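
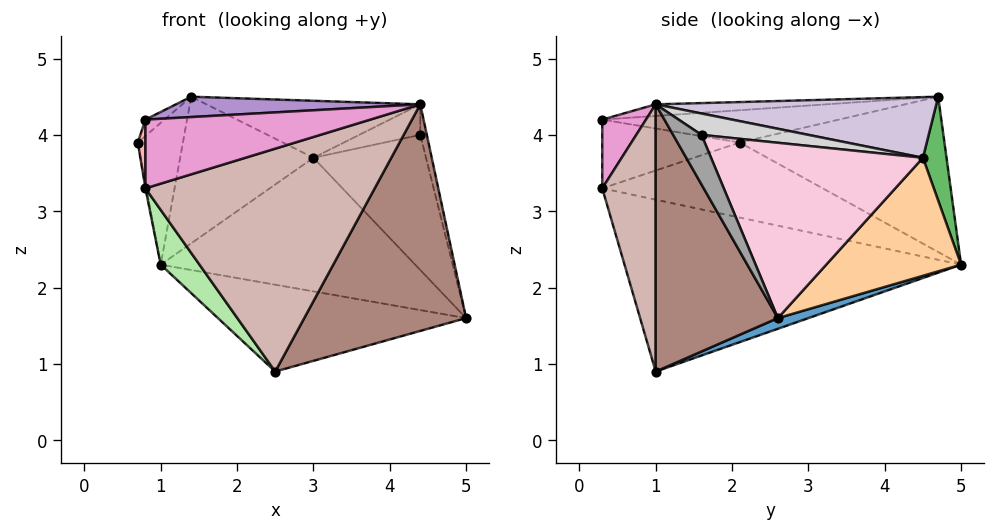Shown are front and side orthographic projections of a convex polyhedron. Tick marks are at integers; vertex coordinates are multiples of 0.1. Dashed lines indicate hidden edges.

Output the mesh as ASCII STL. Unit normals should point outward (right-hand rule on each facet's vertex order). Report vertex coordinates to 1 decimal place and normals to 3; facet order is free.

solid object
 facet normal 0.042 0.344 -0.938
  outer loop
   vertex 2.5 1.0 0.9
   vertex 1.0 5.0 2.3
   vertex 5.0 2.6 1.6
  endloop
 endfacet
 facet normal -0.956 0.211 0.203
  outer loop
   vertex 1.4 4.7 4.5
   vertex 1.0 5.0 2.3
   vertex 0.7 2.1 3.9
  endloop
 endfacet
 facet normal -0.773 0.062 0.632
  outer loop
   vertex 0.8 0.3 4.2
   vertex 1.4 4.7 4.5
   vertex 0.7 2.1 3.9
  endloop
 endfacet
 facet normal 0.442 0.833 -0.333
  outer loop
   vertex 3.0 4.5 3.7
   vertex 5.0 2.6 1.6
   vertex 1.0 5.0 2.3
  endloop
 endfacet
 facet normal 0.173 0.980 0.102
  outer loop
   vertex 3.0 4.5 3.7
   vertex 1.0 5.0 2.3
   vertex 1.4 4.7 4.5
  endloop
 endfacet
 facet normal -0.800 -0.092 -0.593
  outer loop
   vertex 0.8 0.3 3.3
   vertex 1.0 5.0 2.3
   vertex 2.5 1.0 0.9
  endloop
 endfacet
 facet normal -0.984 0.004 -0.177
  outer loop
   vertex 0.8 0.3 3.3
   vertex 0.7 2.1 3.9
   vertex 1.0 5.0 2.3
  endloop
 endfacet
 facet normal -0.998 -0.055 0.000
  outer loop
   vertex 0.8 0.3 3.3
   vertex 0.8 0.3 4.2
   vertex 0.7 2.1 3.9
  endloop
 endfacet
 facet normal -0.043 -0.062 0.997
  outer loop
   vertex 4.4 1.0 4.4
   vertex 1.4 4.7 4.5
   vertex 0.8 0.3 4.2
  endloop
 endfacet
 facet normal 0.454 0.346 0.821
  outer loop
   vertex 4.4 1.0 4.4
   vertex 3.0 4.5 3.7
   vertex 1.4 4.7 4.5
  endloop
 endfacet
 facet normal 0.573 -0.759 -0.311
  outer loop
   vertex 4.4 1.0 4.4
   vertex 2.5 1.0 0.9
   vertex 5.0 2.6 1.6
  endloop
 endfacet
 facet normal 0.225 -0.967 -0.122
  outer loop
   vertex 4.4 1.0 4.4
   vertex 0.8 0.3 3.3
   vertex 2.5 1.0 0.9
  endloop
 endfacet
 facet normal 0.191 -0.982 0.000
  outer loop
   vertex 4.4 1.0 4.4
   vertex 0.8 0.3 4.2
   vertex 0.8 0.3 3.3
  endloop
 endfacet
 facet normal 0.815 0.433 0.384
  outer loop
   vertex 4.4 1.6 4.0
   vertex 5.0 2.6 1.6
   vertex 3.0 4.5 3.7
  endloop
 endfacet
 facet normal 0.923 0.213 0.320
  outer loop
   vertex 4.4 1.6 4.0
   vertex 4.4 1.0 4.4
   vertex 5.0 2.6 1.6
  endloop
 endfacet
 facet normal 0.697 0.398 0.597
  outer loop
   vertex 4.4 1.6 4.0
   vertex 3.0 4.5 3.7
   vertex 4.4 1.0 4.4
  endloop
 endfacet
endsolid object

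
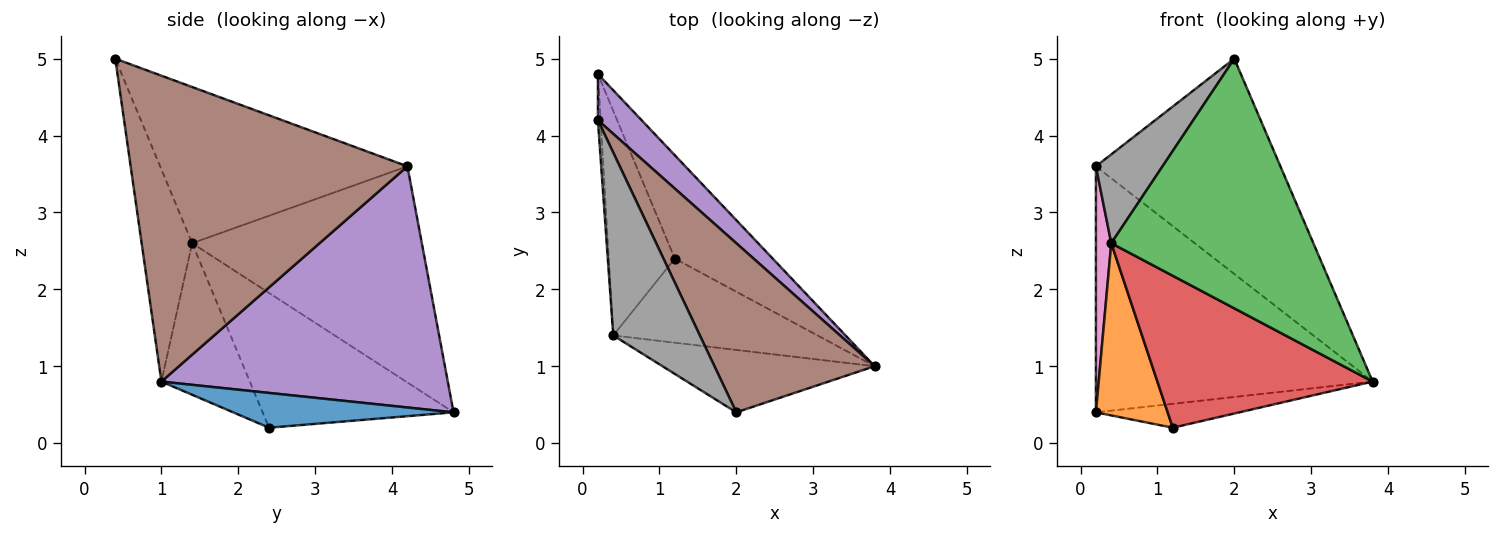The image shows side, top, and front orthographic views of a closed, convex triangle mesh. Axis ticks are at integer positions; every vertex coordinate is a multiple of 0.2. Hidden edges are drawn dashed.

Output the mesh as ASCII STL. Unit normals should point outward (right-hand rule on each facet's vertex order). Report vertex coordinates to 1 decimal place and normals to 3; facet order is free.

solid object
 facet normal 0.327 0.213 -0.921
  outer loop
   vertex 1.2 2.4 0.2
   vertex 0.2 4.8 0.4
   vertex 3.8 1.0 0.8
  endloop
 endfacet
 facet normal -0.851 -0.320 -0.417
  outer loop
   vertex 0.4 1.4 2.6
   vertex 0.2 4.8 0.4
   vertex 1.2 2.4 0.2
  endloop
 endfacet
 facet normal -0.236 -0.943 -0.236
  outer loop
   vertex 0.4 1.4 2.6
   vertex 3.8 1.0 0.8
   vertex 2.0 0.4 5.0
  endloop
 endfacet
 facet normal -0.338 -0.823 -0.456
  outer loop
   vertex 0.4 1.4 2.6
   vertex 1.2 2.4 0.2
   vertex 3.8 1.0 0.8
  endloop
 endfacet
 facet normal 0.713 0.689 0.129
  outer loop
   vertex 0.2 4.2 3.6
   vertex 3.8 1.0 0.8
   vertex 0.2 4.8 0.4
  endloop
 endfacet
 facet normal 0.763 0.509 0.400
  outer loop
   vertex 0.2 4.2 3.6
   vertex 2.0 0.4 5.0
   vertex 3.8 1.0 0.8
  endloop
 endfacet
 facet normal -0.998 -0.067 -0.013
  outer loop
   vertex 0.2 4.2 3.6
   vertex 0.2 4.8 0.4
   vertex 0.4 1.4 2.6
  endloop
 endfacet
 facet normal -0.851 -0.229 0.472
  outer loop
   vertex 0.2 4.2 3.6
   vertex 0.4 1.4 2.6
   vertex 2.0 0.4 5.0
  endloop
 endfacet
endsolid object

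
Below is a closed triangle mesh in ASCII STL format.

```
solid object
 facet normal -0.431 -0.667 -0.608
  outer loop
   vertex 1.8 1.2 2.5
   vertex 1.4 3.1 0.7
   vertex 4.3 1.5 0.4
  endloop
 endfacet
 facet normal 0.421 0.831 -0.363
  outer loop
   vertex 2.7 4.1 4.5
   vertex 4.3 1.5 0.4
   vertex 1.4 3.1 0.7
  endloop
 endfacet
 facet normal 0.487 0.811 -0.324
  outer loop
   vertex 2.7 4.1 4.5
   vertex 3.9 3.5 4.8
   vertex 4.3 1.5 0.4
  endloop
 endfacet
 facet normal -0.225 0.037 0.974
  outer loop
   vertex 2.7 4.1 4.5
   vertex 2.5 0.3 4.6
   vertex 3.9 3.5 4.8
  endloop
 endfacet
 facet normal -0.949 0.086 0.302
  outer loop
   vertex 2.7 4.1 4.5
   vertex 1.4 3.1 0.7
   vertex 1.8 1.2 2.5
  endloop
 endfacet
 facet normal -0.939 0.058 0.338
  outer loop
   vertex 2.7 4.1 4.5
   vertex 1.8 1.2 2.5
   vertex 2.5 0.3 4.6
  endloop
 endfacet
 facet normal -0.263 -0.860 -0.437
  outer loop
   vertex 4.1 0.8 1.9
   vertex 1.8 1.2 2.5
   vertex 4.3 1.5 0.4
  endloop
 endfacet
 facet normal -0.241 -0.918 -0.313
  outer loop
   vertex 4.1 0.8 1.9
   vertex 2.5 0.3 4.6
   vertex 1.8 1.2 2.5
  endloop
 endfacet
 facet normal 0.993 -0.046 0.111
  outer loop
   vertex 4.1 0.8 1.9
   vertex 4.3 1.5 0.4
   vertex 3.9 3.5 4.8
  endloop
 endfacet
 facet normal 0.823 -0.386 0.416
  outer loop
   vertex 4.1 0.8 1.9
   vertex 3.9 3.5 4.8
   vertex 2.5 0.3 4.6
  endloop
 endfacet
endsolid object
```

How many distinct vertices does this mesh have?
7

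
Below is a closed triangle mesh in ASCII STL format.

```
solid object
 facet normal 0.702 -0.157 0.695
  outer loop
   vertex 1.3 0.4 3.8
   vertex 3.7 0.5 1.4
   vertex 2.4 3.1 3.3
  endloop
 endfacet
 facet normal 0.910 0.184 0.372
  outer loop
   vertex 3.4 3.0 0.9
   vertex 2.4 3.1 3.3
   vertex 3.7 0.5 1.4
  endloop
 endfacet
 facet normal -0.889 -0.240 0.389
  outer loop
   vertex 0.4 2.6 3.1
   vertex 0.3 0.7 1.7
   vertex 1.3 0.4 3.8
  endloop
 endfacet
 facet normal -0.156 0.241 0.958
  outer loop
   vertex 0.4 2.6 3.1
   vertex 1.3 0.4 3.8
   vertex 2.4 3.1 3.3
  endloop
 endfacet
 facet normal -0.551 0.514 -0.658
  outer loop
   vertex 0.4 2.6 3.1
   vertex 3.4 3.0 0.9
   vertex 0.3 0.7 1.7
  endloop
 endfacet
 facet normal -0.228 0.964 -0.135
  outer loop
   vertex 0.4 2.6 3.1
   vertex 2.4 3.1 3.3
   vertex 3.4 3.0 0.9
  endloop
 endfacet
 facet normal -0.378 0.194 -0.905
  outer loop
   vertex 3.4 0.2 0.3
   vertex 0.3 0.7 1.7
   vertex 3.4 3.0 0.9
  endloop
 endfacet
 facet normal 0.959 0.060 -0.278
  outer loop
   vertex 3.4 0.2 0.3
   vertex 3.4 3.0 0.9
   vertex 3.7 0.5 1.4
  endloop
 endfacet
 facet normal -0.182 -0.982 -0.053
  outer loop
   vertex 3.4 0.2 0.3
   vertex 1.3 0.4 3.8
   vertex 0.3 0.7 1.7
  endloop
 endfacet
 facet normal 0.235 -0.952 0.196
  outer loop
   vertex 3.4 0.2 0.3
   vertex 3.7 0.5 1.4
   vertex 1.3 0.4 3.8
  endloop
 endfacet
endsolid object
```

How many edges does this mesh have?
15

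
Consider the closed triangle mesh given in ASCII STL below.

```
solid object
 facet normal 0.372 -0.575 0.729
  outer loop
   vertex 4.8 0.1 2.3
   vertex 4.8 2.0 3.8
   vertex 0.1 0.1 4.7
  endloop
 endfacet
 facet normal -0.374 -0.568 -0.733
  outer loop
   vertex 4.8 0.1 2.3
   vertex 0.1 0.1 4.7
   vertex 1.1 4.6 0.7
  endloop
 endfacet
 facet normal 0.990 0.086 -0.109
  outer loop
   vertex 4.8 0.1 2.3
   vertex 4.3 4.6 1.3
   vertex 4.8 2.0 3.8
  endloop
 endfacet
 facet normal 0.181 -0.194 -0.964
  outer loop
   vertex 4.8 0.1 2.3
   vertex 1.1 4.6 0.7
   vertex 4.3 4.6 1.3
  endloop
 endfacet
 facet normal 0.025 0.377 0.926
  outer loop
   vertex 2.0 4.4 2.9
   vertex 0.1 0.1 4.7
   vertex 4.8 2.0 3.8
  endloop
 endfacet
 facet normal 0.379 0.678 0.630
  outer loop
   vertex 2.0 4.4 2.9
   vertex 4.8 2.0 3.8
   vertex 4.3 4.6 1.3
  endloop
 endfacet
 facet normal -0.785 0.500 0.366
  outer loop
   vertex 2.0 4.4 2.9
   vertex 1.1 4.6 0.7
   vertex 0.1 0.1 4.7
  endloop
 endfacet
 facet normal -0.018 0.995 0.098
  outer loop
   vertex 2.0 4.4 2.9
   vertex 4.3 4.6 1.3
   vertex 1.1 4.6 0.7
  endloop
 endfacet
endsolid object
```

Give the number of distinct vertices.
6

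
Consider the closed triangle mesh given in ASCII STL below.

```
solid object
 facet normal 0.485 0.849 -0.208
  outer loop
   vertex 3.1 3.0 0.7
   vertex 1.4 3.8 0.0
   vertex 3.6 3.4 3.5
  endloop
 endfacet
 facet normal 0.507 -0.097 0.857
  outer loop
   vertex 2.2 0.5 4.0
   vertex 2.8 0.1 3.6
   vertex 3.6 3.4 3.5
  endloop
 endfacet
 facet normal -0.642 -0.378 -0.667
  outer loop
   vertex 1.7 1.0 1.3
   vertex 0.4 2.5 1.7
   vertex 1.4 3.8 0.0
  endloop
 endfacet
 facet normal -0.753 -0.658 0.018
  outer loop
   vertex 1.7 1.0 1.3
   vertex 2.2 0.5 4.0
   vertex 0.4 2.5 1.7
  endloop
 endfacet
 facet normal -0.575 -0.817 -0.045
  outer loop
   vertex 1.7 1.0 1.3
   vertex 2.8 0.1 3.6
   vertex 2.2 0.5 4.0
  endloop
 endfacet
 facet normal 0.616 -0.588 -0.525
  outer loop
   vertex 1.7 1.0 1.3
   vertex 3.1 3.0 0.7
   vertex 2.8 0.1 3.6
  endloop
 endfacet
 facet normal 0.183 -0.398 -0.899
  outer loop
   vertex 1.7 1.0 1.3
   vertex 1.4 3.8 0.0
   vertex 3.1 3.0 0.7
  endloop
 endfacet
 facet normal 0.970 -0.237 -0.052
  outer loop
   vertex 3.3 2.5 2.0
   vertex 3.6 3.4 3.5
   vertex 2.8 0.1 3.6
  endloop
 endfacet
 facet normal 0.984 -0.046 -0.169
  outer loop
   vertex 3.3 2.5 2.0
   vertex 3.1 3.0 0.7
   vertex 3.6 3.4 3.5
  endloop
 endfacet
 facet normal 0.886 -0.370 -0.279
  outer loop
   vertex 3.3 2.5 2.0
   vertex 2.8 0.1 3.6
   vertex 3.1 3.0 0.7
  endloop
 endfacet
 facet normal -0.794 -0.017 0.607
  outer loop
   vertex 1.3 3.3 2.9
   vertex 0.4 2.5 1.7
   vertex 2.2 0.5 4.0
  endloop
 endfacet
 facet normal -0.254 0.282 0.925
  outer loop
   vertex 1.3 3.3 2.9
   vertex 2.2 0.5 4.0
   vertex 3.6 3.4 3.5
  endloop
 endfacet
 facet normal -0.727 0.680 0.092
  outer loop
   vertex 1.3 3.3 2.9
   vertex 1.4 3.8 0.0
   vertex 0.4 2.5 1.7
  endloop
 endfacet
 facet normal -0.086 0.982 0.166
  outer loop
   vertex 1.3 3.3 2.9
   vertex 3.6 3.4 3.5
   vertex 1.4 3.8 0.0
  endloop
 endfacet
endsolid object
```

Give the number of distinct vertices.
9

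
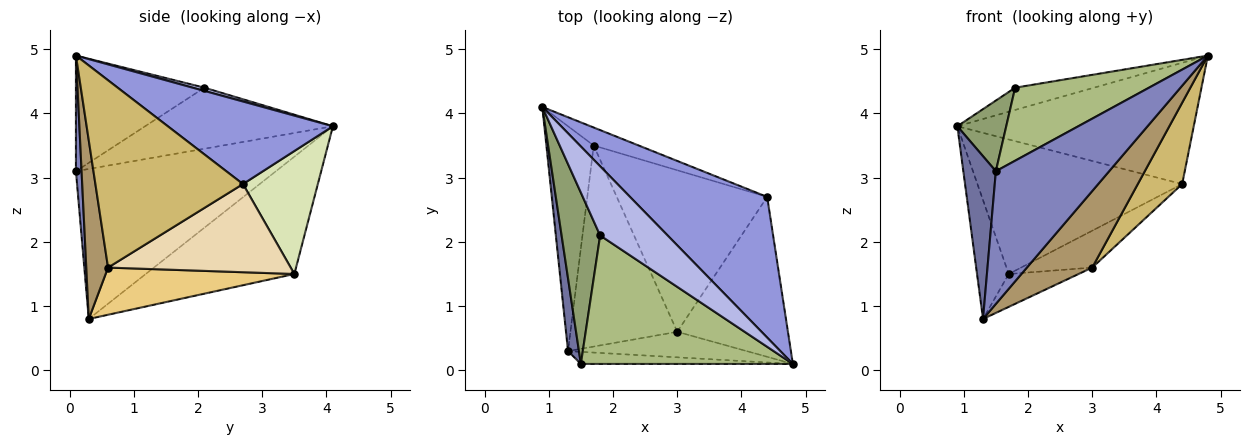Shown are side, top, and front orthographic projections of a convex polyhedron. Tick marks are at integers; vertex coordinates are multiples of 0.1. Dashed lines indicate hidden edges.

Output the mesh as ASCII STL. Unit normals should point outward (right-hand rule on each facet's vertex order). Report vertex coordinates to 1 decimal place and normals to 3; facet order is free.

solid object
 facet normal -0.984 -0.160 0.072
  outer loop
   vertex 1.5 0.1 3.1
   vertex 0.9 4.1 3.8
   vertex 1.3 0.3 0.8
  endloop
 endfacet
 facet normal 0.050 -0.995 -0.091
  outer loop
   vertex 1.5 0.1 3.1
   vertex 1.3 0.3 0.8
   vertex 4.8 0.1 4.9
  endloop
 endfacet
 facet normal 0.415 0.594 0.689
  outer loop
   vertex 4.4 2.7 2.9
   vertex 0.9 4.1 3.8
   vertex 4.8 0.1 4.9
  endloop
 endfacet
 facet normal 0.045 0.306 0.951
  outer loop
   vertex 1.8 2.1 4.4
   vertex 4.8 0.1 4.9
   vertex 0.9 4.1 3.8
  endloop
 endfacet
 facet normal -0.826 -0.215 0.521
  outer loop
   vertex 1.8 2.1 4.4
   vertex 0.9 4.1 3.8
   vertex 1.5 0.1 3.1
  endloop
 endfacet
 facet normal -0.429 -0.446 0.786
  outer loop
   vertex 1.8 2.1 4.4
   vertex 1.5 0.1 3.1
   vertex 4.8 0.1 4.9
  endloop
 endfacet
 facet normal -0.910 0.194 -0.367
  outer loop
   vertex 1.7 3.5 1.5
   vertex 1.3 0.3 0.8
   vertex 0.9 4.1 3.8
  endloop
 endfacet
 facet normal 0.341 0.932 -0.125
  outer loop
   vertex 1.7 3.5 1.5
   vertex 0.9 4.1 3.8
   vertex 4.4 2.7 2.9
  endloop
 endfacet
 facet normal 0.302 -0.905 -0.302
  outer loop
   vertex 3.0 0.6 1.6
   vertex 4.8 0.1 4.9
   vertex 1.3 0.3 0.8
  endloop
 endfacet
 facet normal 0.833 -0.251 -0.493
  outer loop
   vertex 3.0 0.6 1.6
   vertex 4.4 2.7 2.9
   vertex 4.8 0.1 4.9
  endloop
 endfacet
 facet normal 0.400 0.148 -0.905
  outer loop
   vertex 3.0 0.6 1.6
   vertex 1.3 0.3 0.8
   vertex 1.7 3.5 1.5
  endloop
 endfacet
 facet normal 0.496 0.193 -0.846
  outer loop
   vertex 3.0 0.6 1.6
   vertex 1.7 3.5 1.5
   vertex 4.4 2.7 2.9
  endloop
 endfacet
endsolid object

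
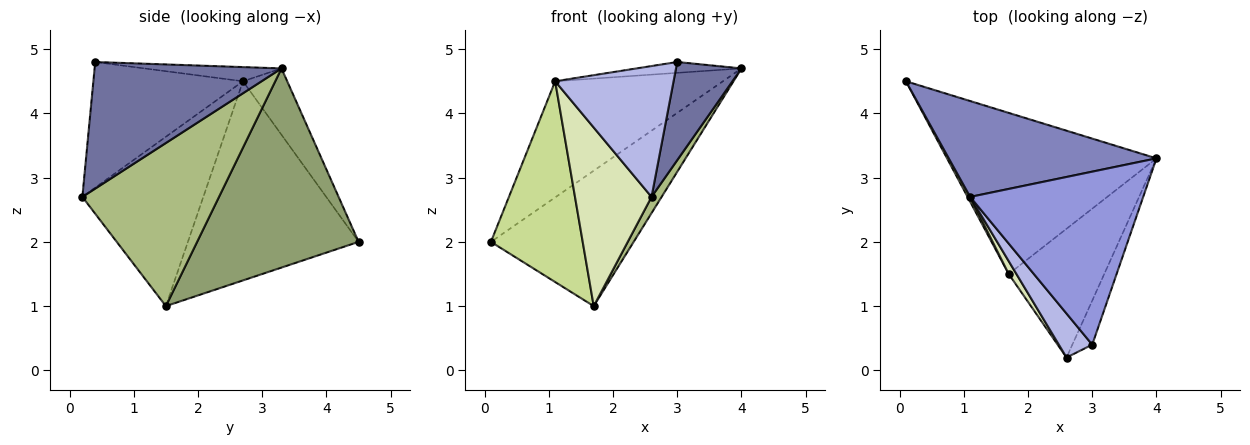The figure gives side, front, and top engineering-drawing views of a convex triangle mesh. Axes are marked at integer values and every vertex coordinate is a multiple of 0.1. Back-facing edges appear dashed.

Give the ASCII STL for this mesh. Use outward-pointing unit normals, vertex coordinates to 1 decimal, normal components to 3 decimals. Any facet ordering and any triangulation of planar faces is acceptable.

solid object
 facet normal 0.934 -0.327 -0.147
  outer loop
   vertex 3.0 0.4 4.8
   vertex 2.6 0.2 2.7
   vertex 4.0 3.3 4.7
  endloop
 endfacet
 facet normal -0.199 0.756 0.624
  outer loop
   vertex 1.1 2.7 4.5
   vertex 4.0 3.3 4.7
   vertex 0.1 4.5 2.0
  endloop
 endfacet
 facet normal -0.082 0.062 0.995
  outer loop
   vertex 1.1 2.7 4.5
   vertex 3.0 0.4 4.8
   vertex 4.0 3.3 4.7
  endloop
 endfacet
 facet normal -0.768 -0.608 0.204
  outer loop
   vertex 1.1 2.7 4.5
   vertex 2.6 0.2 2.7
   vertex 3.0 0.4 4.8
  endloop
 endfacet
 facet normal 0.589 0.520 -0.619
  outer loop
   vertex 1.7 1.5 1.0
   vertex 0.1 4.5 2.0
   vertex 4.0 3.3 4.7
  endloop
 endfacet
 facet normal 0.861 -0.063 -0.504
  outer loop
   vertex 1.7 1.5 1.0
   vertex 4.0 3.3 4.7
   vertex 2.6 0.2 2.7
  endloop
 endfacet
 facet normal -0.881 -0.474 0.011
  outer loop
   vertex 1.7 1.5 1.0
   vertex 1.1 2.7 4.5
   vertex 0.1 4.5 2.0
  endloop
 endfacet
 facet normal -0.844 -0.534 0.038
  outer loop
   vertex 1.7 1.5 1.0
   vertex 2.6 0.2 2.7
   vertex 1.1 2.7 4.5
  endloop
 endfacet
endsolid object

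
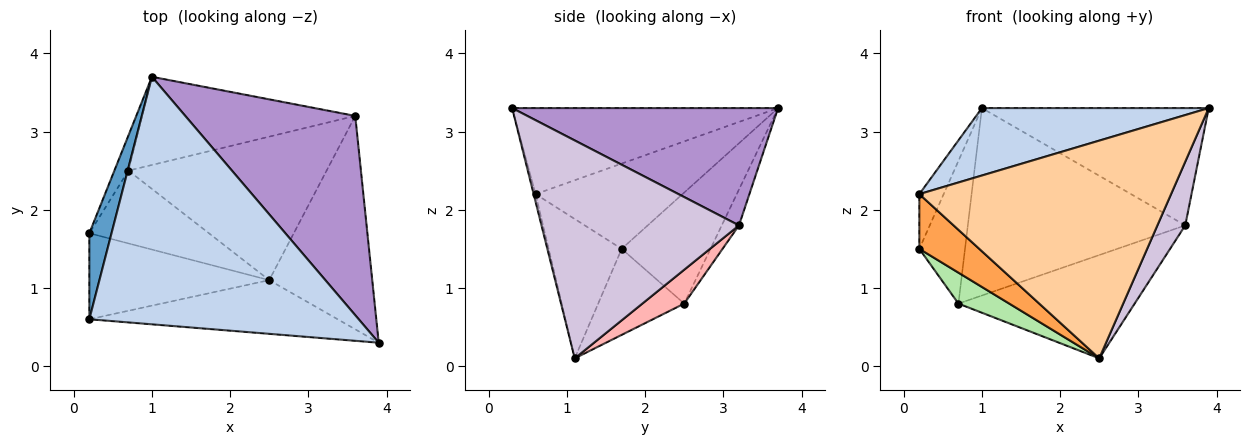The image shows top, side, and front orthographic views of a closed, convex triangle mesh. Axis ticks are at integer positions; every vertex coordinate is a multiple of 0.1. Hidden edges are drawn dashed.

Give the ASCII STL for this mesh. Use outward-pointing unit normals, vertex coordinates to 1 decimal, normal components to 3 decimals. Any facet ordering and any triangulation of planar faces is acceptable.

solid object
 facet normal -0.956 0.158 0.249
  outer loop
   vertex 0.2 0.6 2.2
   vertex 1.0 3.7 3.3
   vertex 0.2 1.7 1.5
  endloop
 endfacet
 facet normal -0.294 -0.251 0.922
  outer loop
   vertex 0.2 0.6 2.2
   vertex 3.9 0.3 3.3
   vertex 1.0 3.7 3.3
  endloop
 endfacet
 facet normal -0.547 -0.449 -0.706
  outer loop
   vertex 0.2 0.6 2.2
   vertex 0.2 1.7 1.5
   vertex 2.5 1.1 0.1
  endloop
 endfacet
 facet normal -0.008 -0.971 -0.239
  outer loop
   vertex 0.2 0.6 2.2
   vertex 2.5 1.1 0.1
   vertex 3.9 0.3 3.3
  endloop
 endfacet
 facet normal -0.884 0.454 -0.112
  outer loop
   vertex 0.7 2.5 0.8
   vertex 0.2 1.7 1.5
   vertex 1.0 3.7 3.3
  endloop
 endfacet
 facet normal -0.552 -0.326 -0.767
  outer loop
   vertex 0.7 2.5 0.8
   vertex 2.5 1.1 0.1
   vertex 0.2 1.7 1.5
  endloop
 endfacet
 facet normal -0.071 0.903 -0.425
  outer loop
   vertex 3.6 3.2 1.8
   vertex 0.7 2.5 0.8
   vertex 1.0 3.7 3.3
  endloop
 endfacet
 facet normal 0.138 0.579 -0.804
  outer loop
   vertex 3.6 3.2 1.8
   vertex 2.5 1.1 0.1
   vertex 0.7 2.5 0.8
  endloop
 endfacet
 facet normal 0.511 0.436 0.741
  outer loop
   vertex 3.6 3.2 1.8
   vertex 1.0 3.7 3.3
   vertex 3.9 0.3 3.3
  endloop
 endfacet
 facet normal 0.897 -0.127 -0.424
  outer loop
   vertex 3.6 3.2 1.8
   vertex 3.9 0.3 3.3
   vertex 2.5 1.1 0.1
  endloop
 endfacet
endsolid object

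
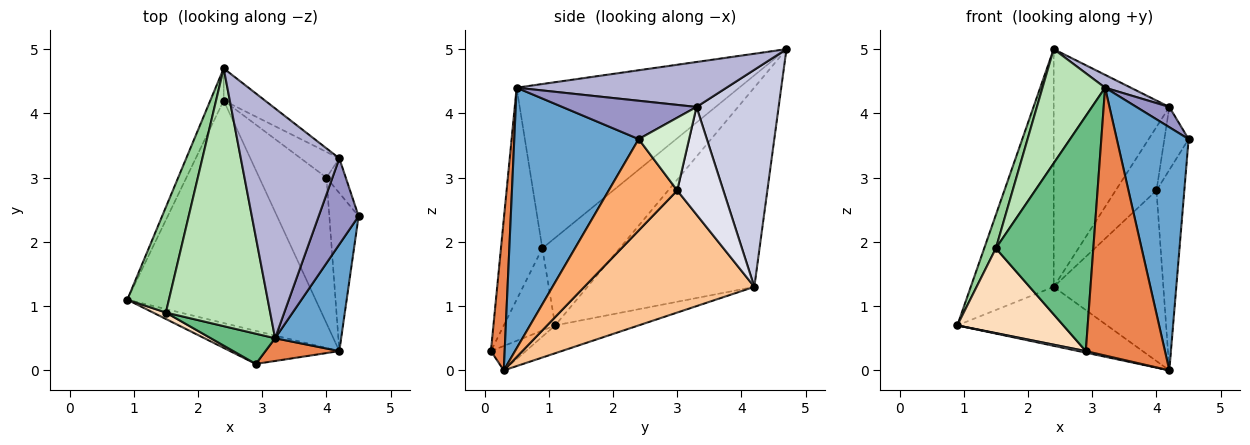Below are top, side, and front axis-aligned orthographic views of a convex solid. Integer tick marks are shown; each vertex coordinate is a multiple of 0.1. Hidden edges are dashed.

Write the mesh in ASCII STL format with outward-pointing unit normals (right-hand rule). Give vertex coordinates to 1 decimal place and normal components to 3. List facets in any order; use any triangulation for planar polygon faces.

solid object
 facet normal 0.846 -0.488 0.214
  outer loop
   vertex 3.2 0.5 4.4
   vertex 4.2 0.3 0.0
   vertex 4.5 2.4 3.6
  endloop
 endfacet
 facet normal -0.894 0.444 -0.060
  outer loop
   vertex 2.4 4.2 1.3
   vertex 0.9 1.1 0.7
   vertex 2.4 4.7 5.0
  endloop
 endfacet
 facet normal -0.141 0.254 -0.957
  outer loop
   vertex 2.4 4.2 1.3
   vertex 4.2 0.3 0.0
   vertex 0.9 1.1 0.7
  endloop
 endfacet
 facet normal -0.218 -0.046 -0.975
  outer loop
   vertex 2.9 0.1 0.3
   vertex 0.9 1.1 0.7
   vertex 4.2 0.3 0.0
  endloop
 endfacet
 facet normal 0.170 -0.982 0.083
  outer loop
   vertex 2.9 0.1 0.3
   vertex 4.2 0.3 0.0
   vertex 3.2 0.5 4.4
  endloop
 endfacet
 facet normal 0.888 0.361 -0.284
  outer loop
   vertex 4.0 3.0 2.8
   vertex 4.5 2.4 3.6
   vertex 4.2 0.3 0.0
  endloop
 endfacet
 facet normal 0.763 0.492 -0.420
  outer loop
   vertex 4.0 3.0 2.8
   vertex 4.2 0.3 0.0
   vertex 2.4 4.2 1.3
  endloop
 endfacet
 facet normal -0.435 -0.898 0.068
  outer loop
   vertex 1.5 0.9 1.9
   vertex 0.9 1.1 0.7
   vertex 2.9 0.1 0.3
  endloop
 endfacet
 facet normal -0.388 -0.914 0.118
  outer loop
   vertex 1.5 0.9 1.9
   vertex 2.9 0.1 0.3
   vertex 3.2 0.5 4.4
  endloop
 endfacet
 facet normal -0.895 -0.135 0.425
  outer loop
   vertex 1.5 0.9 1.9
   vertex 2.4 4.7 5.0
   vertex 0.9 1.1 0.7
  endloop
 endfacet
 facet normal -0.821 -0.231 0.522
  outer loop
   vertex 1.5 0.9 1.9
   vertex 3.2 0.5 4.4
   vertex 2.4 4.7 5.0
  endloop
 endfacet
 facet normal 0.877 0.421 -0.232
  outer loop
   vertex 4.2 3.3 4.1
   vertex 4.5 2.4 3.6
   vertex 4.0 3.0 2.8
  endloop
 endfacet
 facet normal 0.683 -0.168 0.711
  outer loop
   vertex 4.2 3.3 4.1
   vertex 3.2 0.5 4.4
   vertex 4.5 2.4 3.6
  endloop
 endfacet
 facet normal 0.415 -0.051 0.909
  outer loop
   vertex 4.2 3.3 4.1
   vertex 2.4 4.7 5.0
   vertex 3.2 0.5 4.4
  endloop
 endfacet
 facet normal 0.576 0.810 -0.110
  outer loop
   vertex 4.2 3.3 4.1
   vertex 2.4 4.2 1.3
   vertex 2.4 4.7 5.0
  endloop
 endfacet
 facet normal 0.723 0.640 -0.259
  outer loop
   vertex 4.2 3.3 4.1
   vertex 4.0 3.0 2.8
   vertex 2.4 4.2 1.3
  endloop
 endfacet
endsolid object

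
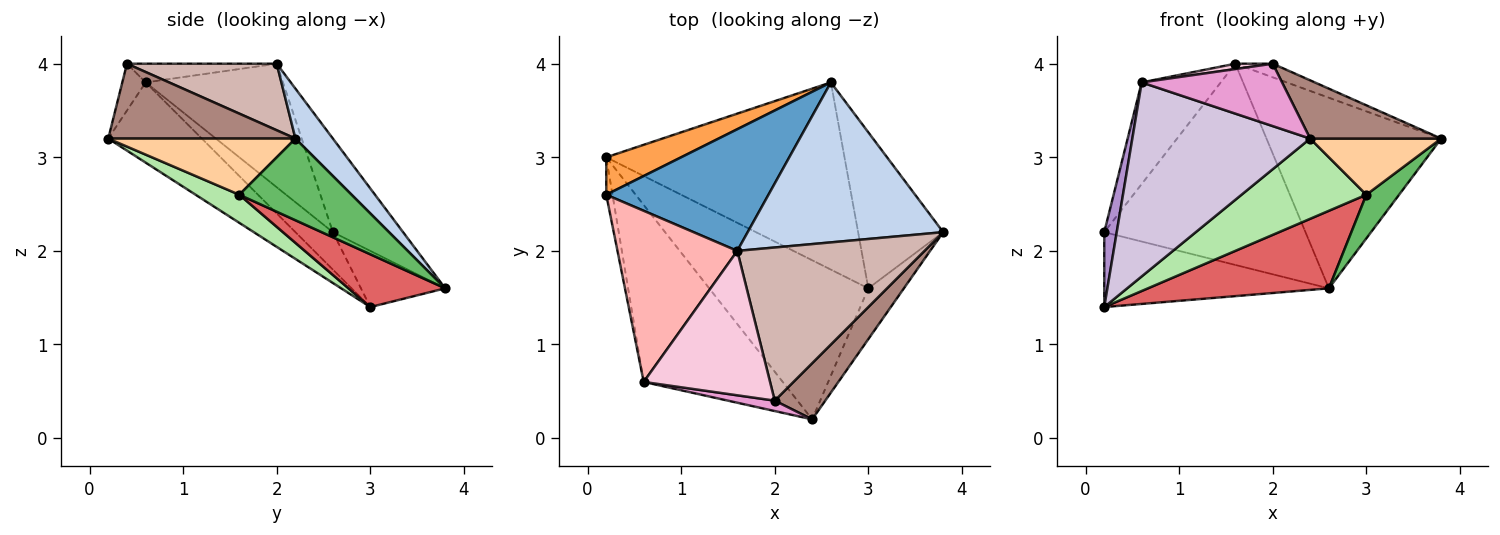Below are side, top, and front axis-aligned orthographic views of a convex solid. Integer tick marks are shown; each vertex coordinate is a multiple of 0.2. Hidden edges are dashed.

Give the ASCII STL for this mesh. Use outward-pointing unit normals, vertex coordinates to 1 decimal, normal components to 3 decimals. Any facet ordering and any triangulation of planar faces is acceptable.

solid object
 facet normal -0.286 0.820 0.496
  outer loop
   vertex 1.6 2.0 4.0
   vertex 2.6 3.8 1.6
   vertex 0.2 2.6 2.2
  endloop
 endfacet
 facet normal 0.162 0.756 0.634
  outer loop
   vertex 1.6 2.0 4.0
   vertex 3.8 2.2 3.2
   vertex 2.6 3.8 1.6
  endloop
 endfacet
 facet normal -0.318 0.848 0.424
  outer loop
   vertex 0.2 3.0 1.4
   vertex 0.2 2.6 2.2
   vertex 2.6 3.8 1.6
  endloop
 endfacet
 facet normal 0.727 -0.509 -0.461
  outer loop
   vertex 3.0 1.6 2.6
   vertex 3.8 2.2 3.2
   vertex 2.4 0.2 3.2
  endloop
 endfacet
 facet normal 0.679 -0.198 -0.707
  outer loop
   vertex 3.0 1.6 2.6
   vertex 2.6 3.8 1.6
   vertex 3.8 2.2 3.2
  endloop
 endfacet
 facet normal 0.156 -0.445 -0.882
  outer loop
   vertex 3.0 1.6 2.6
   vertex 2.4 0.2 3.2
   vertex 0.2 3.0 1.4
  endloop
 endfacet
 facet normal 0.200 -0.375 -0.905
  outer loop
   vertex 3.0 1.6 2.6
   vertex 0.2 3.0 1.4
   vertex 2.6 3.8 1.6
  endloop
 endfacet
 facet normal -0.663 0.382 0.643
  outer loop
   vertex 0.6 0.6 3.8
   vertex 1.6 2.0 4.0
   vertex 0.2 2.6 2.2
  endloop
 endfacet
 facet normal -0.937 -0.312 -0.156
  outer loop
   vertex 0.6 0.6 3.8
   vertex 0.2 2.6 2.2
   vertex 0.2 3.0 1.4
  endloop
 endfacet
 facet normal -0.362 -0.689 -0.628
  outer loop
   vertex 0.6 0.6 3.8
   vertex 0.2 3.0 1.4
   vertex 2.4 0.2 3.2
  endloop
 endfacet
 facet normal 0.717 -0.502 0.484
  outer loop
   vertex 2.0 0.4 4.0
   vertex 2.4 0.2 3.2
   vertex 3.8 2.2 3.2
  endloop
 endfacet
 facet normal 0.334 0.083 0.939
  outer loop
   vertex 2.0 0.4 4.0
   vertex 3.8 2.2 3.2
   vertex 1.6 2.0 4.0
  endloop
 endfacet
 facet normal -0.162 -0.973 0.162
  outer loop
   vertex 2.0 0.4 4.0
   vertex 0.6 0.6 3.8
   vertex 2.4 0.2 3.2
  endloop
 endfacet
 facet normal -0.146 -0.037 0.989
  outer loop
   vertex 2.0 0.4 4.0
   vertex 1.6 2.0 4.0
   vertex 0.6 0.6 3.8
  endloop
 endfacet
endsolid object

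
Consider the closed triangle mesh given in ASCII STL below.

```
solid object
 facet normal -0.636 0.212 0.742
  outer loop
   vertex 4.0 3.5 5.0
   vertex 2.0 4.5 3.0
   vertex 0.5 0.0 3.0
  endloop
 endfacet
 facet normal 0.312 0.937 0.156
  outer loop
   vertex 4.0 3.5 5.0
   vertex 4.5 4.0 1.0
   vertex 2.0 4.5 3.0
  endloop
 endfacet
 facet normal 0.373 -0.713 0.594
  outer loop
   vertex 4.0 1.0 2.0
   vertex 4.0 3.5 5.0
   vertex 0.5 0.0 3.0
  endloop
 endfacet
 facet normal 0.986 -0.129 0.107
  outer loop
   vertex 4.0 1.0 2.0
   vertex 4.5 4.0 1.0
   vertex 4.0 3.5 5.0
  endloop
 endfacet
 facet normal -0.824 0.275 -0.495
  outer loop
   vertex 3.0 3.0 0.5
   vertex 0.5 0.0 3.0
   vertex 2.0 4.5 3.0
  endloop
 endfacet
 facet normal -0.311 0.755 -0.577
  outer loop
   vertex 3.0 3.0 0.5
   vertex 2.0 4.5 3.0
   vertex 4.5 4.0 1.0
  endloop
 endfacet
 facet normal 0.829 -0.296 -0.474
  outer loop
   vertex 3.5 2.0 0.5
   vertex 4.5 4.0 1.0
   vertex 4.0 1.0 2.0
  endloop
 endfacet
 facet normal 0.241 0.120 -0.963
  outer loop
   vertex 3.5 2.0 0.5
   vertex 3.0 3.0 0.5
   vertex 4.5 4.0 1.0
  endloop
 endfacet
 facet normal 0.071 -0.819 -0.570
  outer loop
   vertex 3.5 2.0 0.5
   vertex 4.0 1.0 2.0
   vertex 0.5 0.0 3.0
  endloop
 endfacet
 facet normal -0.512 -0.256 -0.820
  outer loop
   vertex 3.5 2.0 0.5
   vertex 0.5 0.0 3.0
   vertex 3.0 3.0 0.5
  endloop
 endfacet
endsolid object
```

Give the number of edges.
15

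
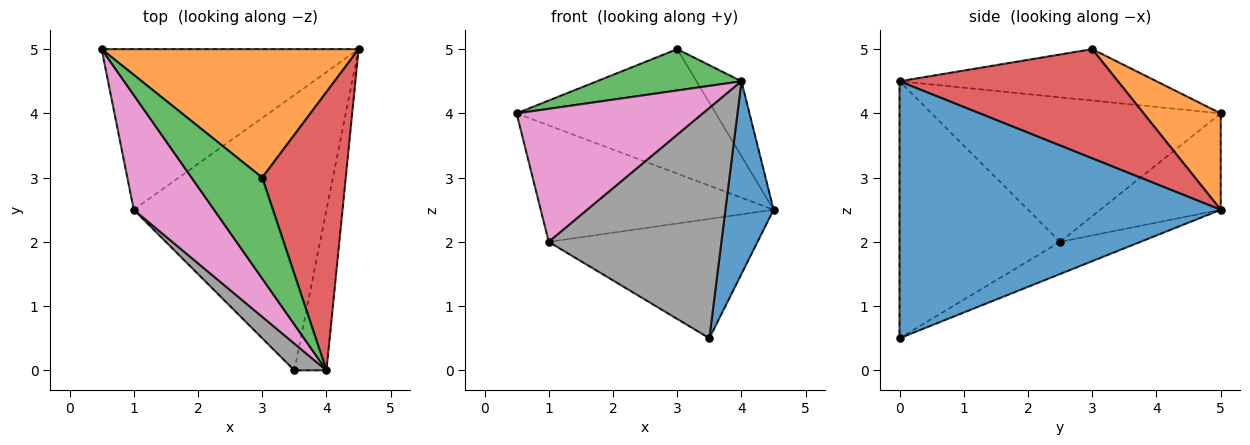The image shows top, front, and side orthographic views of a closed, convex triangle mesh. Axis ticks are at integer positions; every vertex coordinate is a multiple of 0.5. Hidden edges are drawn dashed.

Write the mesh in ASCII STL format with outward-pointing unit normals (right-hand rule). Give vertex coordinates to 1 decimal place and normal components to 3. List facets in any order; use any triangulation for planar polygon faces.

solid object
 facet normal 0.981 -0.147 -0.123
  outer loop
   vertex 3.5 0.0 0.5
   vertex 4.5 5.0 2.5
   vertex 4.0 0.0 4.5
  endloop
 endfacet
 facet normal 0.260 0.672 0.694
  outer loop
   vertex 3.0 3.0 5.0
   vertex 4.5 5.0 2.5
   vertex 0.5 5.0 4.0
  endloop
 endfacet
 facet normal -0.558 -0.314 0.768
  outer loop
   vertex 3.0 3.0 5.0
   vertex 0.5 5.0 4.0
   vertex 4.0 0.0 4.5
  endloop
 endfacet
 facet normal 0.784 0.161 0.599
  outer loop
   vertex 3.0 3.0 5.0
   vertex 4.0 0.0 4.5
   vertex 4.5 5.0 2.5
  endloop
 endfacet
 facet normal -0.291 0.562 -0.775
  outer loop
   vertex 1.0 2.5 2.0
   vertex 0.5 5.0 4.0
   vertex 4.5 5.0 2.5
  endloop
 endfacet
 facet normal -0.151 0.393 -0.907
  outer loop
   vertex 1.0 2.5 2.0
   vertex 4.5 5.0 2.5
   vertex 3.5 0.0 0.5
  endloop
 endfacet
 facet normal -0.762 -0.491 0.423
  outer loop
   vertex 1.0 2.5 2.0
   vertex 4.0 0.0 4.5
   vertex 0.5 5.0 4.0
  endloop
 endfacet
 facet normal -0.679 -0.730 0.085
  outer loop
   vertex 1.0 2.5 2.0
   vertex 3.5 0.0 0.5
   vertex 4.0 0.0 4.5
  endloop
 endfacet
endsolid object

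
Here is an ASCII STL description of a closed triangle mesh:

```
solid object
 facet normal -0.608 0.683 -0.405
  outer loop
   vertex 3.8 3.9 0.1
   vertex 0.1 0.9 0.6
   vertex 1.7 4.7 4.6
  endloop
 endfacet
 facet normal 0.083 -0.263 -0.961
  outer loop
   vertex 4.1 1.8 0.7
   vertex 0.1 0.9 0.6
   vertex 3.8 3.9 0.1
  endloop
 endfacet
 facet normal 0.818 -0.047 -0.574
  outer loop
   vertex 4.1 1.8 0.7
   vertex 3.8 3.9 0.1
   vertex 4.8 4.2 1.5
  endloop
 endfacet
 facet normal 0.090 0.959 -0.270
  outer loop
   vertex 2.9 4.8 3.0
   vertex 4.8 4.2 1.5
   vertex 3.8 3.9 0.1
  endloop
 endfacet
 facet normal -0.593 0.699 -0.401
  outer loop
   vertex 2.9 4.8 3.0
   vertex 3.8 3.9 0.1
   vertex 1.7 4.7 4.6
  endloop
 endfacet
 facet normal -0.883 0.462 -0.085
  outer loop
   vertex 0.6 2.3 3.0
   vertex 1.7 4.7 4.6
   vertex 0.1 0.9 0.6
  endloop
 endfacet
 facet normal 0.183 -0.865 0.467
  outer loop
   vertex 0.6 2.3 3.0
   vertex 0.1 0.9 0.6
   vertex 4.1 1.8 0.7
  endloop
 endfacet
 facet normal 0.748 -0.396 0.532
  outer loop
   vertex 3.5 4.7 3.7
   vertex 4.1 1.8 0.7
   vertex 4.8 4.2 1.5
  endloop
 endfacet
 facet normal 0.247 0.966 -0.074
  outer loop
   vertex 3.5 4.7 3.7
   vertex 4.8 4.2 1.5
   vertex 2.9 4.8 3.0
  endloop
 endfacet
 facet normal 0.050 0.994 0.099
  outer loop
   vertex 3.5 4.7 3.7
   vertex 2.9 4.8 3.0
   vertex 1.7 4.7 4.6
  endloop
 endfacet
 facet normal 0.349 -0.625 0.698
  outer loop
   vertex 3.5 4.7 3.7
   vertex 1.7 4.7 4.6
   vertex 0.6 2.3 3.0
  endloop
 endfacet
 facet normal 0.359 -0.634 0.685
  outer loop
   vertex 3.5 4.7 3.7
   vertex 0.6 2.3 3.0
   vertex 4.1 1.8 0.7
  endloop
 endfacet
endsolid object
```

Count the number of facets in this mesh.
12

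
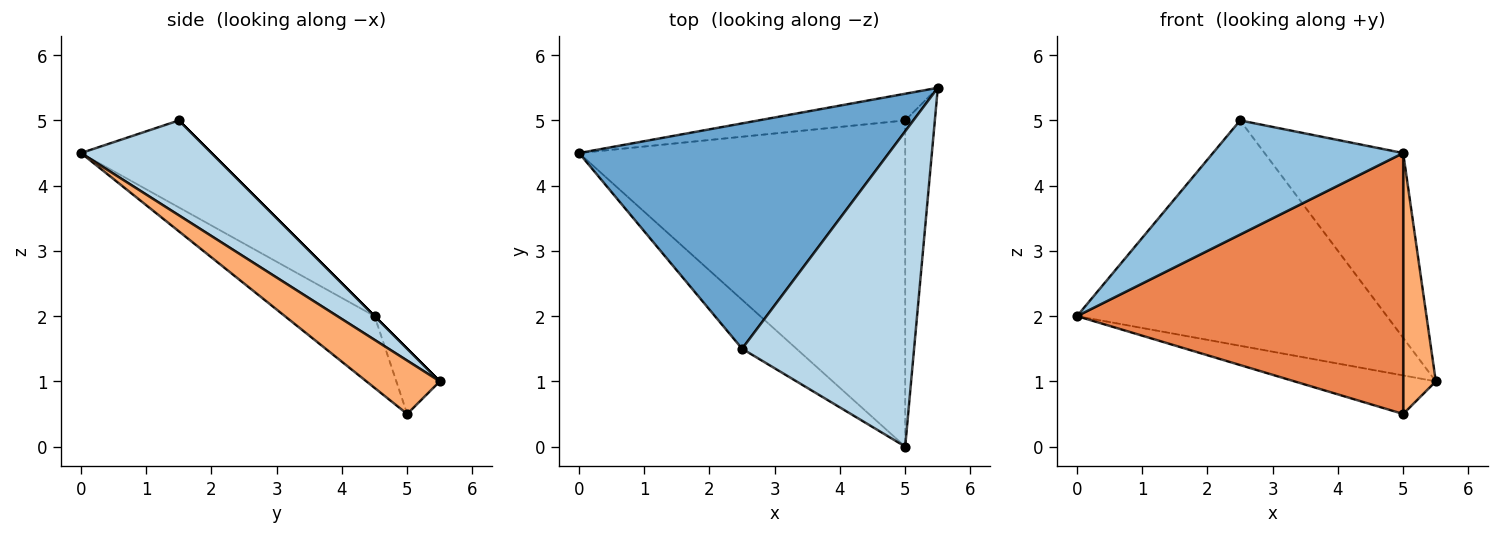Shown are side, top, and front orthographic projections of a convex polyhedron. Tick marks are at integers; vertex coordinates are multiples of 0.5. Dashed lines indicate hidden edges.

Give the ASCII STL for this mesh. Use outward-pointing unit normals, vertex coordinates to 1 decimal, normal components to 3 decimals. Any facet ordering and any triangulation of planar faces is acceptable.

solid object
 facet normal 0.000 0.707 0.707
  outer loop
   vertex 2.5 1.5 5.0
   vertex 5.5 5.5 1.0
   vertex 0.0 4.5 2.0
  endloop
 endfacet
 facet normal -0.533 -0.778 -0.333
  outer loop
   vertex 2.5 1.5 5.0
   vertex 0.0 4.5 2.0
   vertex 5.0 0.0 4.5
  endloop
 endfacet
 facet normal 0.430 0.457 0.779
  outer loop
   vertex 2.5 1.5 5.0
   vertex 5.0 0.0 4.5
   vertex 5.5 5.5 1.0
  endloop
 endfacet
 facet normal -0.245 0.797 -0.552
  outer loop
   vertex 5.0 5.0 0.5
   vertex 0.0 4.5 2.0
   vertex 5.5 5.5 1.0
  endloop
 endfacet
 facet normal -0.169 -0.616 -0.770
  outer loop
   vertex 5.0 5.0 0.5
   vertex 5.0 0.0 4.5
   vertex 0.0 4.5 2.0
  endloop
 endfacet
 facet normal 0.815 -0.362 -0.453
  outer loop
   vertex 5.0 5.0 0.5
   vertex 5.5 5.5 1.0
   vertex 5.0 0.0 4.5
  endloop
 endfacet
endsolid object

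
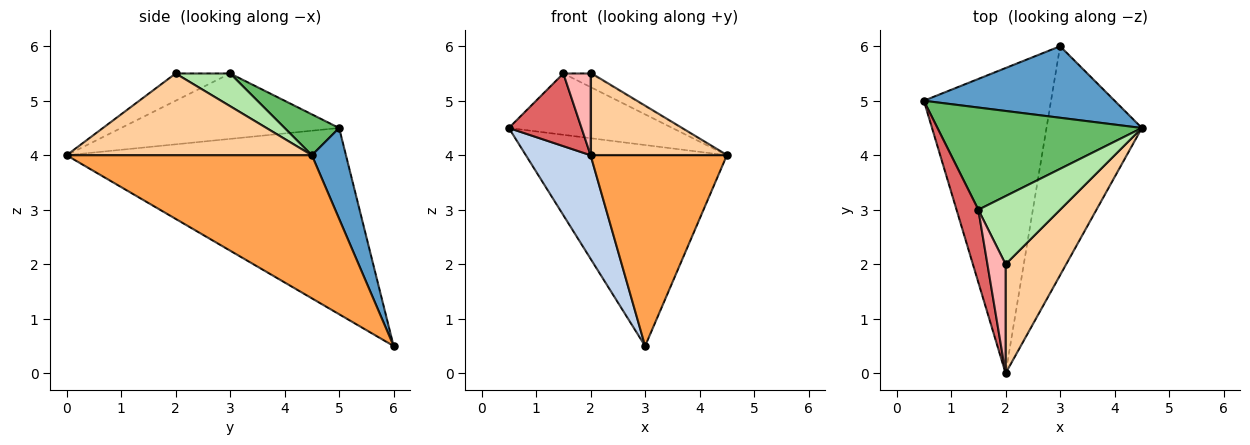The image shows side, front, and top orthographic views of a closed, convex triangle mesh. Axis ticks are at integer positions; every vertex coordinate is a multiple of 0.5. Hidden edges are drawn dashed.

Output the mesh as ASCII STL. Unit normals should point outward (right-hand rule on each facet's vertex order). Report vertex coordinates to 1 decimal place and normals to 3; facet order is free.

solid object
 facet normal 0.158 0.930 0.331
  outer loop
   vertex 3.0 6.0 0.5
   vertex 0.5 5.0 4.5
   vertex 4.5 4.5 4.0
  endloop
 endfacet
 facet normal -0.811 -0.188 -0.554
  outer loop
   vertex 3.0 6.0 0.5
   vertex 2.0 0.0 4.0
   vertex 0.5 5.0 4.5
  endloop
 endfacet
 facet normal 0.755 -0.420 -0.504
  outer loop
   vertex 3.0 6.0 0.5
   vertex 4.5 4.5 4.0
   vertex 2.0 0.0 4.0
  endloop
 endfacet
 facet normal 0.734 -0.408 0.544
  outer loop
   vertex 2.0 2.0 5.5
   vertex 2.0 0.0 4.0
   vertex 4.5 4.5 4.0
  endloop
 endfacet
 facet normal 0.169 0.507 0.845
  outer loop
   vertex 1.5 3.0 5.5
   vertex 4.5 4.5 4.0
   vertex 0.5 5.0 4.5
  endloop
 endfacet
 facet normal 0.365 0.183 0.913
  outer loop
   vertex 1.5 3.0 5.5
   vertex 2.0 2.0 5.5
   vertex 4.5 4.5 4.0
  endloop
 endfacet
 facet normal -0.905 -0.302 0.302
  outer loop
   vertex 1.5 3.0 5.5
   vertex 0.5 5.0 4.5
   vertex 2.0 0.0 4.0
  endloop
 endfacet
 facet normal -0.768 -0.384 0.512
  outer loop
   vertex 1.5 3.0 5.5
   vertex 2.0 0.0 4.0
   vertex 2.0 2.0 5.5
  endloop
 endfacet
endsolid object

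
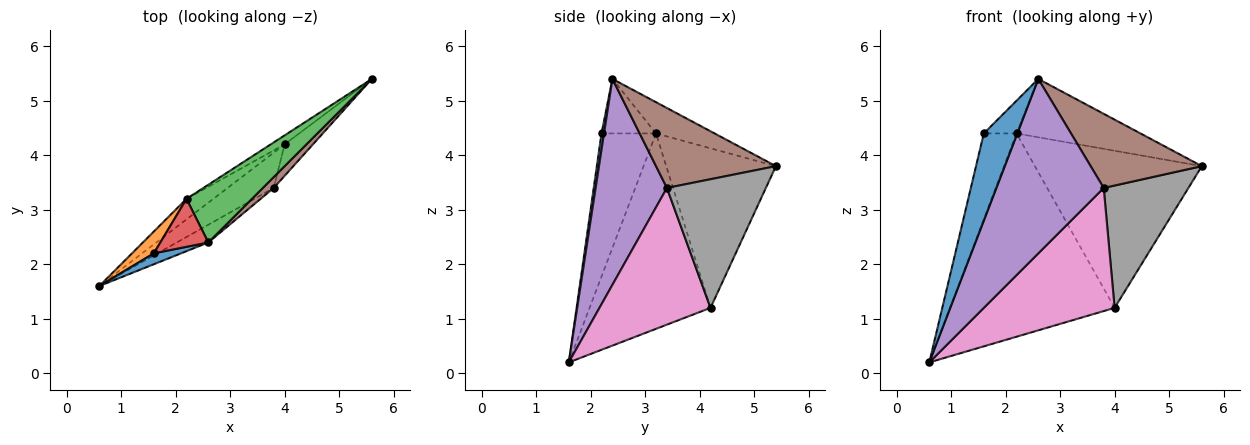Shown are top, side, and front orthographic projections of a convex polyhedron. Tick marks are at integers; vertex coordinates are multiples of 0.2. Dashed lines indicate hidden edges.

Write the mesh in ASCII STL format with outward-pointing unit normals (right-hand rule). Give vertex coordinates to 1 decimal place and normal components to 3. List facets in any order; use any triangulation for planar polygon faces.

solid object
 facet normal 0.074 -0.990 0.124
  outer loop
   vertex 1.6 2.2 4.4
   vertex 0.6 1.6 0.2
   vertex 2.6 2.4 5.4
  endloop
 endfacet
 facet normal -0.850 0.510 0.130
  outer loop
   vertex 2.2 3.2 4.4
   vertex 0.6 1.6 0.2
   vertex 1.6 2.2 4.4
  endloop
 endfacet
 facet normal -0.318 0.674 0.667
  outer loop
   vertex 2.2 3.2 4.4
   vertex 2.6 2.4 5.4
   vertex 5.6 5.4 3.8
  endloop
 endfacet
 facet normal -0.684 0.411 0.602
  outer loop
   vertex 2.2 3.2 4.4
   vertex 1.6 2.2 4.4
   vertex 2.6 2.4 5.4
  endloop
 endfacet
 facet normal 0.551 -0.830 -0.084
  outer loop
   vertex 3.8 3.4 3.4
   vertex 2.6 2.4 5.4
   vertex 0.6 1.6 0.2
  endloop
 endfacet
 facet normal 0.730 -0.677 0.099
  outer loop
   vertex 3.8 3.4 3.4
   vertex 5.6 5.4 3.8
   vertex 2.6 2.4 5.4
  endloop
 endfacet
 facet normal 0.632 -0.745 -0.213
  outer loop
   vertex 4.0 4.2 1.2
   vertex 3.8 3.4 3.4
   vertex 0.6 1.6 0.2
  endloop
 endfacet
 facet normal 0.749 -0.641 -0.165
  outer loop
   vertex 4.0 4.2 1.2
   vertex 5.6 5.4 3.8
   vertex 3.8 3.4 3.4
  endloop
 endfacet
 facet normal -0.590 0.803 -0.081
  outer loop
   vertex 4.0 4.2 1.2
   vertex 0.6 1.6 0.2
   vertex 2.2 3.2 4.4
  endloop
 endfacet
 facet normal -0.549 0.835 -0.048
  outer loop
   vertex 4.0 4.2 1.2
   vertex 2.2 3.2 4.4
   vertex 5.6 5.4 3.8
  endloop
 endfacet
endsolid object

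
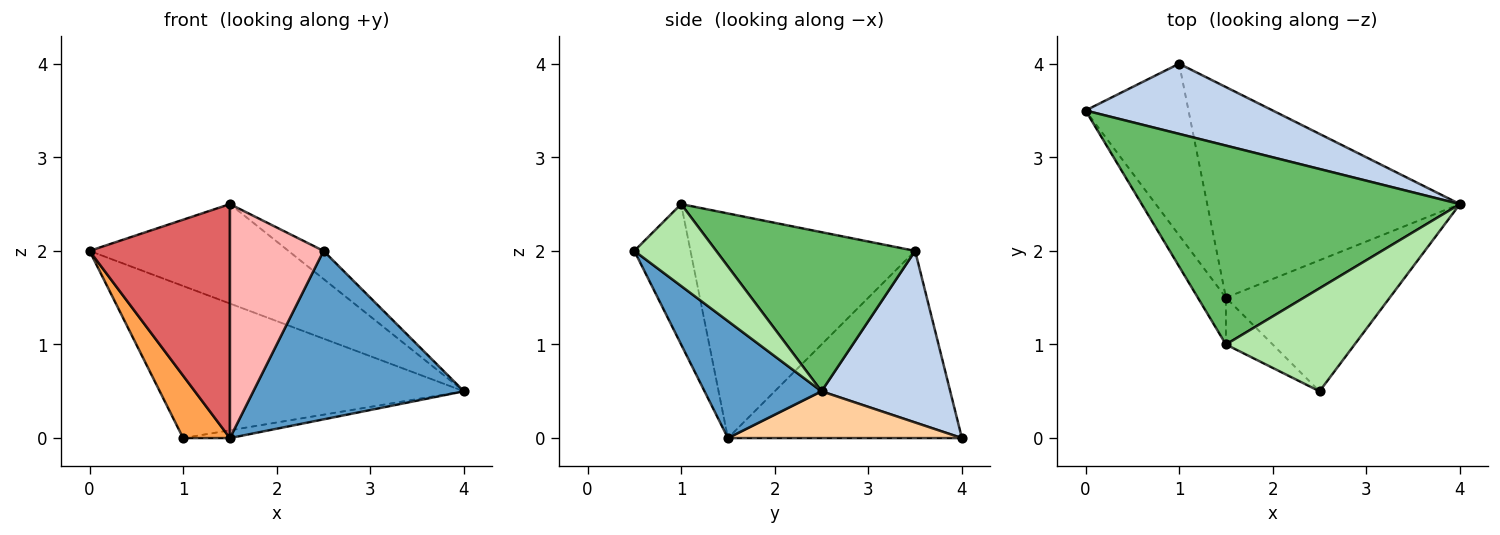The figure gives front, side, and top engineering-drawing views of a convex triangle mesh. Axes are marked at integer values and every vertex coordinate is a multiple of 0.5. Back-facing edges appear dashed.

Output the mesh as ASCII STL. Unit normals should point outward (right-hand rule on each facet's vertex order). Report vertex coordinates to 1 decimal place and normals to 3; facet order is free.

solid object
 facet normal 0.402 -0.723 -0.562
  outer loop
   vertex 1.5 1.5 0.0
   vertex 4.0 2.5 0.5
   vertex 2.5 0.5 2.0
  endloop
 endfacet
 facet normal 0.359 0.848 0.391
  outer loop
   vertex 1.0 4.0 0.0
   vertex 0.0 3.5 2.0
   vertex 4.0 2.5 0.5
  endloop
 endfacet
 facet normal -0.863 -0.173 -0.475
  outer loop
   vertex 1.0 4.0 0.0
   vertex 1.5 1.5 0.0
   vertex 0.0 3.5 2.0
  endloop
 endfacet
 facet normal 0.182 0.036 -0.983
  outer loop
   vertex 1.0 4.0 0.0
   vertex 4.0 2.5 0.5
   vertex 1.5 1.5 0.0
  endloop
 endfacet
 facet normal 0.408 0.408 0.816
  outer loop
   vertex 1.5 1.0 2.5
   vertex 4.0 2.5 0.5
   vertex 0.0 3.5 2.0
  endloop
 endfacet
 facet normal 0.523 0.224 0.822
  outer loop
   vertex 1.5 1.0 2.5
   vertex 2.5 0.5 2.0
   vertex 4.0 2.5 0.5
  endloop
 endfacet
 facet normal -0.843 -0.527 -0.105
  outer loop
   vertex 1.5 1.0 2.5
   vertex 0.0 3.5 2.0
   vertex 1.5 1.5 0.0
  endloop
 endfacet
 facet normal -0.507 -0.845 -0.169
  outer loop
   vertex 1.5 1.0 2.5
   vertex 1.5 1.5 0.0
   vertex 2.5 0.5 2.0
  endloop
 endfacet
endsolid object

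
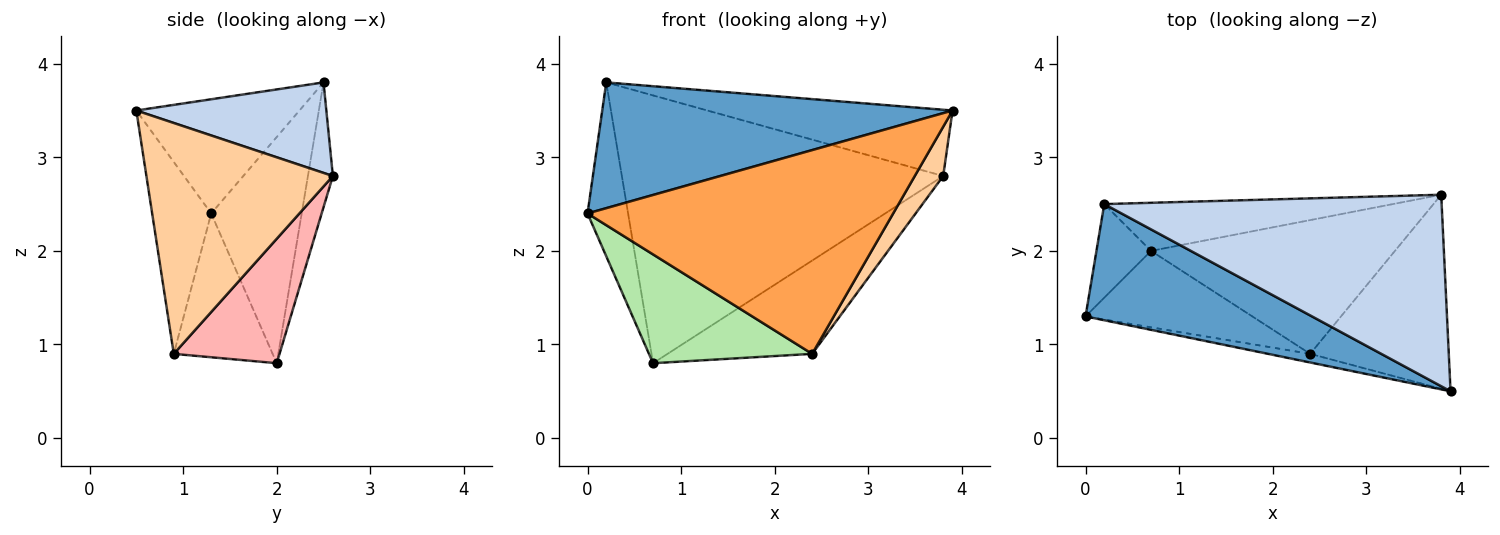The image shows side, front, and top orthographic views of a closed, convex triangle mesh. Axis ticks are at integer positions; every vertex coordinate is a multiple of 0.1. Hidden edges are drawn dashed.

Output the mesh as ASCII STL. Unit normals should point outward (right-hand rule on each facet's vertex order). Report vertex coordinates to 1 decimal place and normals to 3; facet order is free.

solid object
 facet normal -0.324 -0.695 0.642
  outer loop
   vertex 0.2 2.5 3.8
   vertex 0.0 1.3 2.4
   vertex 3.9 0.5 3.5
  endloop
 endfacet
 facet normal 0.246 0.317 0.916
  outer loop
   vertex 0.2 2.5 3.8
   vertex 3.9 0.5 3.5
   vertex 3.8 2.6 2.8
  endloop
 endfacet
 facet normal -0.189 -0.981 -0.042
  outer loop
   vertex 2.4 0.9 0.9
   vertex 3.9 0.5 3.5
   vertex 0.0 1.3 2.4
  endloop
 endfacet
 facet normal 0.850 -0.130 -0.510
  outer loop
   vertex 2.4 0.9 0.9
   vertex 3.8 2.6 2.8
   vertex 3.9 0.5 3.5
  endloop
 endfacet
 facet normal -0.891 0.399 -0.215
  outer loop
   vertex 0.7 2.0 0.8
   vertex 0.0 1.3 2.4
   vertex 0.2 2.5 3.8
  endloop
 endfacet
 facet normal -0.444 -0.733 -0.515
  outer loop
   vertex 0.7 2.0 0.8
   vertex 2.4 0.9 0.9
   vertex 0.0 1.3 2.4
  endloop
 endfacet
 facet normal -0.076 0.981 -0.176
  outer loop
   vertex 0.7 2.0 0.8
   vertex 0.2 2.5 3.8
   vertex 3.8 2.6 2.8
  endloop
 endfacet
 facet normal 0.386 0.528 -0.757
  outer loop
   vertex 0.7 2.0 0.8
   vertex 3.8 2.6 2.8
   vertex 2.4 0.9 0.9
  endloop
 endfacet
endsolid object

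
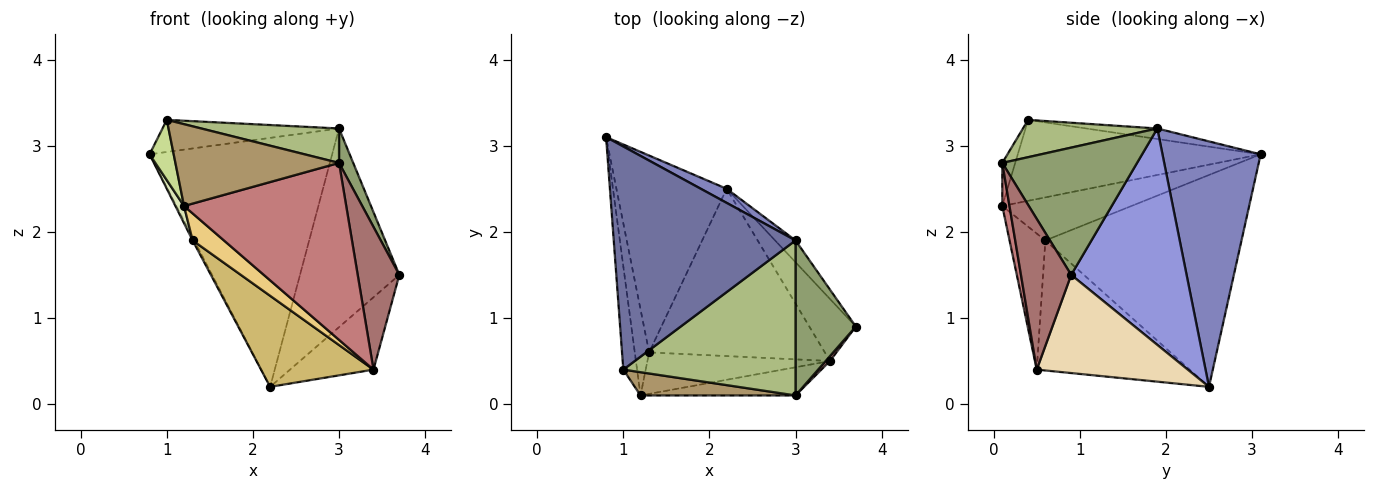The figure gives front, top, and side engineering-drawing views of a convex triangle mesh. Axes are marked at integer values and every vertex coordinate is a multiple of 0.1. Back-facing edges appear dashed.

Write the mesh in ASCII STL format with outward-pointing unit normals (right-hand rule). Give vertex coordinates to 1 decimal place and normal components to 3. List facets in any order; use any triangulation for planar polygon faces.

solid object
 facet normal -0.057 0.142 0.988
  outer loop
   vertex 3.0 1.9 3.2
   vertex 0.8 3.1 2.9
   vertex 1.0 0.4 3.3
  endloop
 endfacet
 facet normal 0.473 0.880 0.050
  outer loop
   vertex 3.0 1.9 3.2
   vertex 2.2 2.5 0.2
   vertex 0.8 3.1 2.9
  endloop
 endfacet
 facet normal 0.756 0.651 -0.071
  outer loop
   vertex 3.0 1.9 3.2
   vertex 3.7 0.9 1.5
   vertex 2.2 2.5 0.2
  endloop
 endfacet
 facet normal -0.887 0.007 -0.462
  outer loop
   vertex 1.3 0.6 1.9
   vertex 0.8 3.1 2.9
   vertex 2.2 2.5 0.2
  endloop
 endfacet
 facet normal 0.900 -0.095 0.426
  outer loop
   vertex 3.0 0.1 2.8
   vertex 3.7 0.9 1.5
   vertex 3.0 1.9 3.2
  endloop
 endfacet
 facet normal 0.207 -0.212 0.955
  outer loop
   vertex 3.0 0.1 2.8
   vertex 3.0 1.9 3.2
   vertex 1.0 0.4 3.3
  endloop
 endfacet
 facet normal -0.981 -0.097 -0.167
  outer loop
   vertex 1.2 0.1 2.3
   vertex 1.0 0.4 3.3
   vertex 0.8 3.1 2.9
  endloop
 endfacet
 facet normal -0.947 -0.063 -0.316
  outer loop
   vertex 1.2 0.1 2.3
   vertex 0.8 3.1 2.9
   vertex 1.3 0.6 1.9
  endloop
 endfacet
 facet normal -0.076 -0.959 0.273
  outer loop
   vertex 1.2 0.1 2.3
   vertex 3.0 0.1 2.8
   vertex 1.0 0.4 3.3
  endloop
 endfacet
 facet normal -0.545 -0.401 -0.736
  outer loop
   vertex 3.4 0.5 0.4
   vertex 1.3 0.6 1.9
   vertex 2.2 2.5 0.2
  endloop
 endfacet
 facet normal -0.530 -0.463 -0.711
  outer loop
   vertex 3.4 0.5 0.4
   vertex 1.2 0.1 2.3
   vertex 1.3 0.6 1.9
  endloop
 endfacet
 facet normal 0.809 0.447 -0.383
  outer loop
   vertex 3.4 0.5 0.4
   vertex 2.2 2.5 0.2
   vertex 3.7 0.9 1.5
  endloop
 endfacet
 facet normal 0.770 -0.638 0.022
  outer loop
   vertex 3.4 0.5 0.4
   vertex 3.7 0.9 1.5
   vertex 3.0 0.1 2.8
  endloop
 endfacet
 facet normal 0.044 -0.987 -0.157
  outer loop
   vertex 3.4 0.5 0.4
   vertex 3.0 0.1 2.8
   vertex 1.2 0.1 2.3
  endloop
 endfacet
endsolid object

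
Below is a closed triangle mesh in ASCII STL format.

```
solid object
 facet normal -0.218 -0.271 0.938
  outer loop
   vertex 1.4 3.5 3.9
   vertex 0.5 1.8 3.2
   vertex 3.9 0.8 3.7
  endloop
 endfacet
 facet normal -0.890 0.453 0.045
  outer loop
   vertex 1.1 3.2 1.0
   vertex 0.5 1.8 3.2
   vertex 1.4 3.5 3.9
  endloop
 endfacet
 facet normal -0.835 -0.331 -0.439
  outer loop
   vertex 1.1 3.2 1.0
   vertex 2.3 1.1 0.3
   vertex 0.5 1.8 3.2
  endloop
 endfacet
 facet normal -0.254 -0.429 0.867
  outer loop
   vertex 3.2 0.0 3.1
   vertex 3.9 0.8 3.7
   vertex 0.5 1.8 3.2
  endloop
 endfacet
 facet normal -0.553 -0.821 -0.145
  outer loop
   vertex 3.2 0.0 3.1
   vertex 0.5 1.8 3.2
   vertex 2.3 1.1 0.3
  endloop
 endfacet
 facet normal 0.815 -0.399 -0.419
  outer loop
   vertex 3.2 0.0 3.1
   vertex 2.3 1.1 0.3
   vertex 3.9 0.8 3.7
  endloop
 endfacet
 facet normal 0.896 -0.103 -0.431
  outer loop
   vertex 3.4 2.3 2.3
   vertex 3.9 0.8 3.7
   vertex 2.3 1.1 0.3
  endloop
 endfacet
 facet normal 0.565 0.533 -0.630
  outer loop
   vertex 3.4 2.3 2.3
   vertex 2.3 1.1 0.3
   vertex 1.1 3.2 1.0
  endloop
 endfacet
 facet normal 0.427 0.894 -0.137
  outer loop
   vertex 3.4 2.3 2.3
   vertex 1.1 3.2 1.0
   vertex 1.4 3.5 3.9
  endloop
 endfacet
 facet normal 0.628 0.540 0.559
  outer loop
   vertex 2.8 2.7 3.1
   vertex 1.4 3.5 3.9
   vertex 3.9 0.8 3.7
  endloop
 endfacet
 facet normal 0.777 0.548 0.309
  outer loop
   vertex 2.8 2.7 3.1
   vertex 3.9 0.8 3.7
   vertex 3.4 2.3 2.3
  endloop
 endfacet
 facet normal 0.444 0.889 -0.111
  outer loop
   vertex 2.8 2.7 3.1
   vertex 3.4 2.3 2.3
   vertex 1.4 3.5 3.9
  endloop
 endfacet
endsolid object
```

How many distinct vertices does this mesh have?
8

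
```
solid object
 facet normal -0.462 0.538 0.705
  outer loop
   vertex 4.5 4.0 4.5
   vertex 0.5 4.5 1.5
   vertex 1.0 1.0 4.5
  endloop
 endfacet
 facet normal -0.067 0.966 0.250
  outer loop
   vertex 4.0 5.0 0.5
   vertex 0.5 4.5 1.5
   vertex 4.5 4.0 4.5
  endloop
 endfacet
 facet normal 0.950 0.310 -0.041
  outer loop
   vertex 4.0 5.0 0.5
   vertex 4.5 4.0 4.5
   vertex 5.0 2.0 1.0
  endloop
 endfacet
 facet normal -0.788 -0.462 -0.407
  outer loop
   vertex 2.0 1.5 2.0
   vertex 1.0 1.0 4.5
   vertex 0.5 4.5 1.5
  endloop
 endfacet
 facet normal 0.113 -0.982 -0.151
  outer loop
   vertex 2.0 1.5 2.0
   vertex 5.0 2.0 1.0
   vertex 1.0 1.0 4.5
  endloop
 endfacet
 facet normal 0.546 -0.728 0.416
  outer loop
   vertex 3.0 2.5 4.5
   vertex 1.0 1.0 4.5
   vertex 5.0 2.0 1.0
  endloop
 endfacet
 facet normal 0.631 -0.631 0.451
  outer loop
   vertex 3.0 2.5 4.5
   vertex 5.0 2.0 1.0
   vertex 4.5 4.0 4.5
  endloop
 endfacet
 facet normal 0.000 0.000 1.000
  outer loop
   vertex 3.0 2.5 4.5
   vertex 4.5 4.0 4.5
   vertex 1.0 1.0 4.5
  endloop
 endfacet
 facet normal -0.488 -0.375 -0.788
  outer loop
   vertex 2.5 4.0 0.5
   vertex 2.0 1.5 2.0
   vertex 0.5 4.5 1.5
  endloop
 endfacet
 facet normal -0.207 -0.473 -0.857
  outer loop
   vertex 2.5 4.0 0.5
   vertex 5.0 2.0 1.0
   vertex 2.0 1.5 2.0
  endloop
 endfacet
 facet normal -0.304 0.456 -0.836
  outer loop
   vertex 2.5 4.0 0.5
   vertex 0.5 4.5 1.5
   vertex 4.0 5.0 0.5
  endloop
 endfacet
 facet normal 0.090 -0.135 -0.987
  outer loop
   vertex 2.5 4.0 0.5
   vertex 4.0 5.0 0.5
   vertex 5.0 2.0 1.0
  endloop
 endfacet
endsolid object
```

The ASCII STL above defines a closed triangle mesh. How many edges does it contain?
18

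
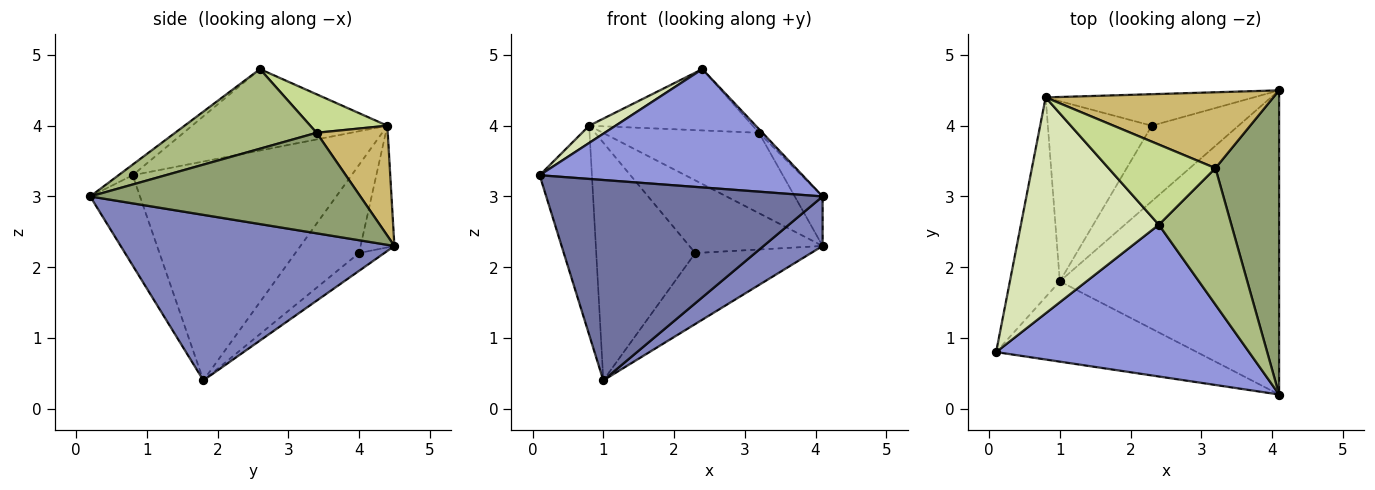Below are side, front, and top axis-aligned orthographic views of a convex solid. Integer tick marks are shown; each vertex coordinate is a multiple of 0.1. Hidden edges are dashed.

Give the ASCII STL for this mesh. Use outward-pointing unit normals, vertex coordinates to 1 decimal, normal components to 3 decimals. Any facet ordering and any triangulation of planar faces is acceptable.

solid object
 facet normal -0.165 -0.916 -0.367
  outer loop
   vertex 1.0 1.8 0.4
   vertex 4.1 0.2 3.0
   vertex 0.1 0.8 3.3
  endloop
 endfacet
 facet normal 0.597 -0.129 -0.792
  outer loop
   vertex 1.0 1.8 0.4
   vertex 4.1 4.5 2.3
   vertex 4.1 0.2 3.0
  endloop
 endfacet
 facet normal -0.033 -0.615 0.788
  outer loop
   vertex 2.4 2.6 4.8
   vertex 0.1 0.8 3.3
   vertex 4.1 0.2 3.0
  endloop
 endfacet
 facet normal -0.148 0.677 -0.721
  outer loop
   vertex 2.3 4.0 2.2
   vertex 4.1 4.5 2.3
   vertex 1.0 1.8 0.4
  endloop
 endfacet
 facet normal 0.842 0.087 0.533
  outer loop
   vertex 3.2 3.4 3.9
   vertex 4.1 0.2 3.0
   vertex 4.1 4.5 2.3
  endloop
 endfacet
 facet normal 0.739 0.018 0.673
  outer loop
   vertex 3.2 3.4 3.9
   vertex 2.4 2.6 4.8
   vertex 4.1 0.2 3.0
  endloop
 endfacet
 facet normal 0.275 0.584 0.764
  outer loop
   vertex 0.8 4.4 4.0
   vertex 2.4 2.6 4.8
   vertex 3.2 3.4 3.9
  endloop
 endfacet
 facet normal -0.507 -0.069 0.859
  outer loop
   vertex 0.8 4.4 4.0
   vertex 0.1 0.8 3.3
   vertex 2.4 2.6 4.8
  endloop
 endfacet
 facet normal -0.227 0.894 -0.387
  outer loop
   vertex 0.8 4.4 4.0
   vertex 4.1 4.5 2.3
   vertex 2.3 4.0 2.2
  endloop
 endfacet
 facet normal 0.315 0.690 0.652
  outer loop
   vertex 0.8 4.4 4.0
   vertex 3.2 3.4 3.9
   vertex 4.1 4.5 2.3
  endloop
 endfacet
 facet normal -0.950 0.227 -0.217
  outer loop
   vertex 0.8 4.4 4.0
   vertex 1.0 1.8 0.4
   vertex 0.1 0.8 3.3
  endloop
 endfacet
 facet normal -0.456 0.709 -0.538
  outer loop
   vertex 0.8 4.4 4.0
   vertex 2.3 4.0 2.2
   vertex 1.0 1.8 0.4
  endloop
 endfacet
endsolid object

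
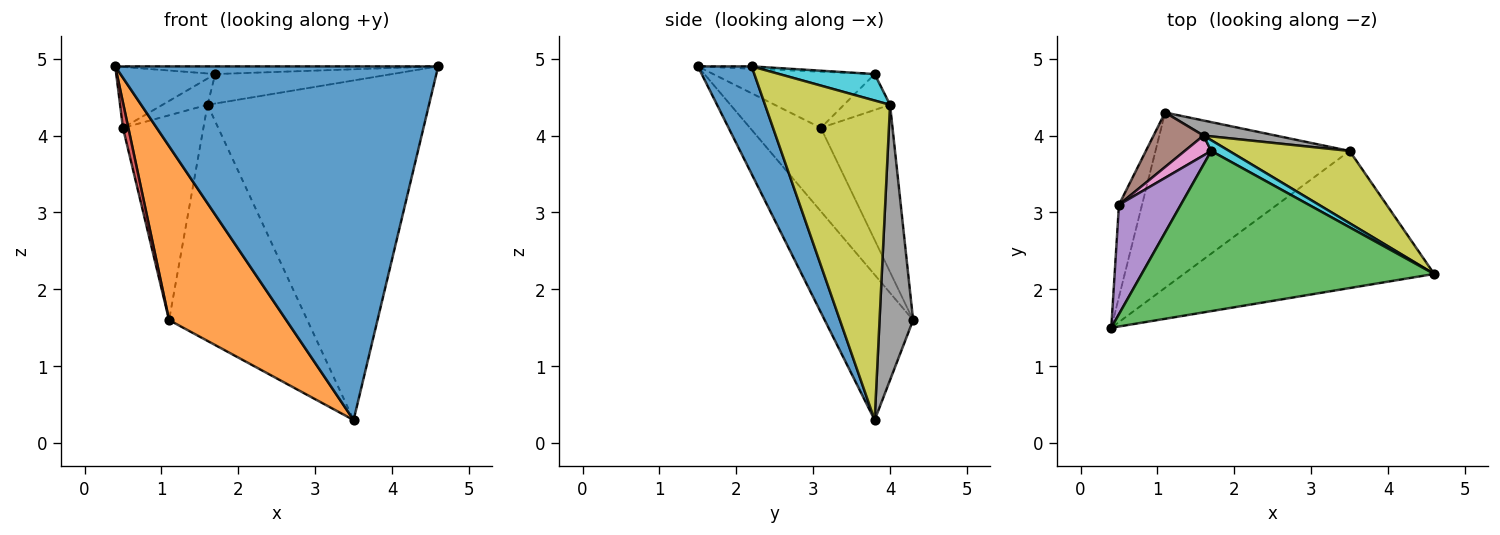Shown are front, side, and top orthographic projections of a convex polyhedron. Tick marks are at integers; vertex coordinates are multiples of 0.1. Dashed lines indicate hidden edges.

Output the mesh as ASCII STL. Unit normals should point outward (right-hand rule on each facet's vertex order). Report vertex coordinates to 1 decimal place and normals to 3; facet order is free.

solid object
 facet normal 0.154 -0.921 -0.357
  outer loop
   vertex 3.5 3.8 0.3
   vertex 4.6 2.2 4.9
   vertex 0.4 1.5 4.9
  endloop
 endfacet
 facet normal -0.469 -0.622 -0.627
  outer loop
   vertex 3.5 3.8 0.3
   vertex 0.4 1.5 4.9
   vertex 1.1 4.3 1.6
  endloop
 endfacet
 facet normal -0.008 0.048 0.999
  outer loop
   vertex 1.7 3.8 4.8
   vertex 0.4 1.5 4.9
   vertex 4.6 2.2 4.9
  endloop
 endfacet
 facet normal -0.961 -0.073 -0.266
  outer loop
   vertex 0.5 3.1 4.1
   vertex 1.1 4.3 1.6
   vertex 0.4 1.5 4.9
  endloop
 endfacet
 facet normal -0.622 0.381 0.684
  outer loop
   vertex 0.5 3.1 4.1
   vertex 0.4 1.5 4.9
   vertex 1.7 3.8 4.8
  endloop
 endfacet
 facet normal -0.652 0.732 0.195
  outer loop
   vertex 1.6 4.0 4.4
   vertex 1.1 4.3 1.6
   vertex 0.5 3.1 4.1
  endloop
 endfacet
 facet normal -0.633 0.618 0.467
  outer loop
   vertex 1.6 4.0 4.4
   vertex 0.5 3.1 4.1
   vertex 1.7 3.8 4.8
  endloop
 endfacet
 facet normal 0.236 0.970 0.062
  outer loop
   vertex 1.6 4.0 4.4
   vertex 3.5 3.8 0.3
   vertex 1.1 4.3 1.6
  endloop
 endfacet
 facet normal 0.483 0.856 0.182
  outer loop
   vertex 1.6 4.0 4.4
   vertex 4.6 2.2 4.9
   vertex 3.5 3.8 0.3
  endloop
 endfacet
 facet normal 0.452 0.838 0.306
  outer loop
   vertex 1.6 4.0 4.4
   vertex 1.7 3.8 4.8
   vertex 4.6 2.2 4.9
  endloop
 endfacet
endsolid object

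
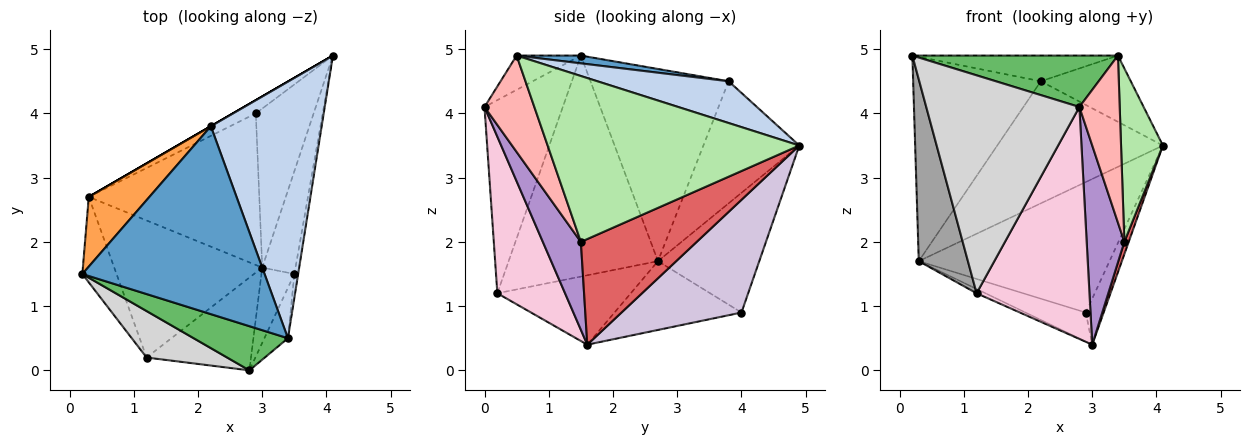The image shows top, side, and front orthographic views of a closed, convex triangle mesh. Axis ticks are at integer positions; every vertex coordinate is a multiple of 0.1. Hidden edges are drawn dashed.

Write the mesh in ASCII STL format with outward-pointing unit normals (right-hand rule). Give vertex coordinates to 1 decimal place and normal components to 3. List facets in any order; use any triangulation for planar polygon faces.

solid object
 facet normal 0.042 0.135 0.990
  outer loop
   vertex 2.2 3.8 4.5
   vertex 0.2 1.5 4.9
   vertex 3.4 0.5 4.9
  endloop
 endfacet
 facet normal 0.343 0.235 0.910
  outer loop
   vertex 2.2 3.8 4.5
   vertex 3.4 0.5 4.9
   vertex 4.1 4.9 3.5
  endloop
 endfacet
 facet normal -0.715 0.661 0.226
  outer loop
   vertex 2.2 3.8 4.5
   vertex 0.3 2.7 1.7
   vertex 0.2 1.5 4.9
  endloop
 endfacet
 facet normal -0.501 0.865 0.000
  outer loop
   vertex 2.2 3.8 4.5
   vertex 4.1 4.9 3.5
   vertex 0.3 2.7 1.7
  endloop
 endfacet
 facet normal -0.231 -0.738 0.634
  outer loop
   vertex 2.8 0.0 4.1
   vertex 3.4 0.5 4.9
   vertex 0.2 1.5 4.9
  endloop
 endfacet
 facet normal 0.986 -0.164 -0.023
  outer loop
   vertex 3.5 1.5 2.0
   vertex 4.1 4.9 3.5
   vertex 3.4 0.5 4.9
  endloop
 endfacet
 facet normal 0.953 -0.036 -0.300
  outer loop
   vertex 3.5 1.5 2.0
   vertex 3.0 1.6 0.4
   vertex 4.1 4.9 3.5
  endloop
 endfacet
 facet normal 0.764 -0.618 -0.187
  outer loop
   vertex 3.5 1.5 2.0
   vertex 3.4 0.5 4.9
   vertex 2.8 0.0 4.1
  endloop
 endfacet
 facet normal 0.686 -0.680 -0.257
  outer loop
   vertex 3.5 1.5 2.0
   vertex 2.8 0.0 4.1
   vertex 3.0 1.6 0.4
  endloop
 endfacet
 facet normal 0.882 0.131 -0.452
  outer loop
   vertex 2.9 4.0 0.9
   vertex 4.1 4.9 3.5
   vertex 3.0 1.6 0.4
  endloop
 endfacet
 facet normal -0.467 0.880 -0.089
  outer loop
   vertex 2.9 4.0 0.9
   vertex 0.3 2.7 1.7
   vertex 4.1 4.9 3.5
  endloop
 endfacet
 facet normal -0.368 0.175 -0.913
  outer loop
   vertex 2.9 4.0 0.9
   vertex 3.0 1.6 0.4
   vertex 0.3 2.7 1.7
  endloop
 endfacet
 facet normal -0.424 0.028 -0.905
  outer loop
   vertex 1.2 0.2 1.2
   vertex 0.3 2.7 1.7
   vertex 3.0 1.6 0.4
  endloop
 endfacet
 facet normal 0.487 -0.811 -0.324
  outer loop
   vertex 1.2 0.2 1.2
   vertex 3.0 1.6 0.4
   vertex 2.8 0.0 4.1
  endloop
 endfacet
 facet normal -0.940 -0.309 -0.145
  outer loop
   vertex 1.2 0.2 1.2
   vertex 0.2 1.5 4.9
   vertex 0.3 2.7 1.7
  endloop
 endfacet
 facet normal -0.447 -0.875 0.186
  outer loop
   vertex 1.2 0.2 1.2
   vertex 2.8 0.0 4.1
   vertex 0.2 1.5 4.9
  endloop
 endfacet
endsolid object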